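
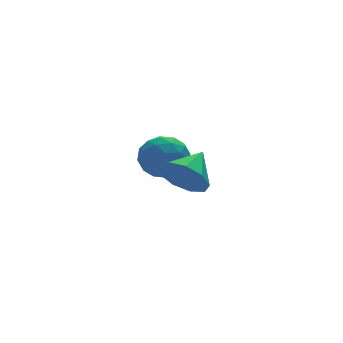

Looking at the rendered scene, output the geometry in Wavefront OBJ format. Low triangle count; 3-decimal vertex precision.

v -3.362 -3.976 -1.017
v -2.744 -4.32 -1.68
v -2.298 -3.284 -0.383
v -2.998 -3.742 -1.885
v -3.423 -3.274 -1.683
v -3.819 -3.135 -1.17
v -4.002 -3.389 -0.585
v -3.886 -3.918 -0.202
v -3.524 -4.475 -0.201
v -3.087 -4.798 -0.581
v -2.779 -4.737 -1.166
v -2.884 0.528 -1.882
v -2.425 0.753 -2.74
v -1.915 -0.753 -1.7
v -1.456 -0.528 -2.558
v -1.341 0.062 -1.761
v -1.94 0.854 -1.873
v -2.4 -0.854 -2.567
v -2.999 -0.062 -2.679
v -2.126 -0.101 -3.164
v -1.472 0.465 -2.665
v -2.868 -0.465 -1.775
v -2.214 0.101 -1.276
v -2.739 0.753 -2.327
v -1.601 -0.753 -2.113
v -1.533 -0.406 -1.644
v -1.263 -0.274 -2.149
v -2.454 0.812 -1.817
v -2.184 0.944 -2.322
v -1.547 0.538 -1.746
v -2.156 -0.944 -2.118
v -1.886 -0.812 -2.623
v -3.077 0.274 -2.291
v -2.807 0.406 -2.796
v -2.793 -0.538 -2.694
v -2.294 0.383 -3.08
v -1.725 -0.37 -2.973
v -2.28 -0.561 -2.979
v -2.632 -0.096 -3.045
v -1.909 0.716 -2.788
v -1.34 -0.037 -2.681
v -1.272 0.31 -2.212
v -1.624 0.775 -2.278
v -1.734 0.214 -3.036
v -3 0.037 -1.759
v -2.431 -0.716 -1.652
v -2.716 -0.775 -2.162
v -3.068 -0.31 -2.228
v -2.615 0.37 -1.467
v -2.046 -0.383 -1.36
v -1.708 0.096 -1.395
v -2.06 0.561 -1.461
v -2.606 -0.214 -1.404
f 2 1 4
f 2 4 3
f 4 1 5
f 4 5 3
f 5 1 6
f 5 6 3
f 6 1 7
f 6 7 3
f 7 1 8
f 7 8 3
f 8 1 9
f 8 9 3
f 9 1 10
f 9 10 3
f 10 1 11
f 10 11 3
f 11 1 2
f 11 2 3
f 12 49 28
f 49 23 52
f 28 52 17
f 49 52 28
f 12 28 24
f 28 17 29
f 24 29 13
f 28 29 24
f 12 24 33
f 24 13 34
f 33 34 19
f 24 34 33
f 12 33 45
f 33 19 48
f 45 48 22
f 33 48 45
f 12 45 49
f 45 22 53
f 49 53 23
f 45 53 49
f 13 29 40
f 29 17 43
f 40 43 21
f 29 43 40
f 17 52 30
f 52 23 51
f 30 51 16
f 52 51 30
f 23 53 50
f 53 22 46
f 50 46 14
f 53 46 50
f 22 48 47
f 48 19 35
f 47 35 18
f 48 35 47
f 19 34 39
f 34 13 36
f 39 36 20
f 34 36 39
f 15 41 27
f 41 21 42
f 27 42 16
f 41 42 27
f 15 27 25
f 27 16 26
f 25 26 14
f 27 26 25
f 15 25 32
f 25 14 31
f 32 31 18
f 25 31 32
f 15 32 37
f 32 18 38
f 37 38 20
f 32 38 37
f 15 37 41
f 37 20 44
f 41 44 21
f 37 44 41
f 16 42 30
f 42 21 43
f 30 43 17
f 42 43 30
f 14 26 50
f 26 16 51
f 50 51 23
f 26 51 50
f 18 31 47
f 31 14 46
f 47 46 22
f 31 46 47
f 20 38 39
f 38 18 35
f 39 35 19
f 38 35 39
f 21 44 40
f 44 20 36
f 40 36 13
f 44 36 40



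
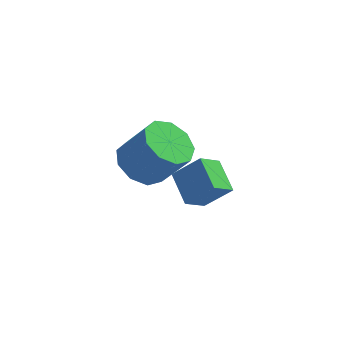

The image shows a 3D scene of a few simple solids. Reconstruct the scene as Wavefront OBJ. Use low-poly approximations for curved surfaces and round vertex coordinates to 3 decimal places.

v -3.944 1.446 0.226
v -3.208 1.137 -0.342
v -2.239 1.004 0.987
v -2.976 1.314 1.554
v -3.191 1.805 -0.288
v -2.222 1.672 1.041
v -3.526 2.305 0.006
v -2.557 2.172 1.335
v -4.057 2.404 0.403
v -3.088 2.271 1.732
v -4.535 2.054 0.717
v -3.567 1.921 2.046
v -4.737 1.42 0.801
v -3.768 1.288 2.13
v -4.568 0.799 0.616
v -3.599 0.666 1.944
v -4.107 0.48 0.248
v -3.138 0.347 1.577
v -3.57 0.614 -0.131
v -2.601 0.481 1.198
v -1.731 2.735 -1.839
v -2.373 3.786 -1.263
v -2.696 2.652 -2.764
v -3.338 3.704 -2.189
v -1.182 3.416 -2.471
v -1.824 4.468 -1.896
v -2.147 3.334 -3.397
v -2.789 4.385 -2.821
f 2 1 5
f 2 5 3
f 3 5 6
f 3 6 4
f 5 1 7
f 5 7 6
f 6 7 8
f 6 8 4
f 7 1 9
f 7 9 8
f 8 9 10
f 8 10 4
f 9 1 11
f 9 11 10
f 10 11 12
f 10 12 4
f 11 1 13
f 11 13 12
f 12 13 14
f 12 14 4
f 13 1 15
f 13 15 14
f 14 15 16
f 14 16 4
f 15 1 17
f 15 17 16
f 16 17 18
f 16 18 4
f 17 1 19
f 17 19 18
f 18 19 20
f 18 20 4
f 19 1 2
f 19 2 20
f 20 2 3
f 20 3 4
f 22 24 21
f 25 22 21
f 21 24 23
f 23 25 21
f 22 28 24
f 26 22 25
f 26 28 22
f 24 28 23
f 27 25 23
f 23 28 27
f 27 26 25
f 28 26 27



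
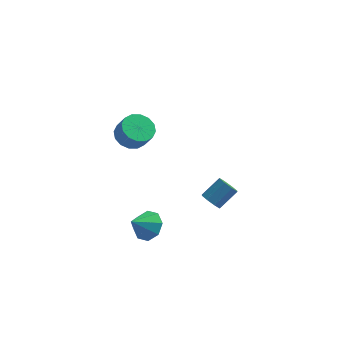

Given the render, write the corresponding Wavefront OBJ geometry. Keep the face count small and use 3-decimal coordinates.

v -4.172 -0.508 3.209
v -3.347 -0.774 2.67
v -2.804 -1.198 3.713
v -3.628 -0.932 4.251
v -3.255 -0.277 2.825
v -2.712 -0.702 3.867
v -3.409 0.158 3.082
v -2.865 -0.267 4.124
v -3.767 0.414 3.373
v -3.224 -0.011 4.416
v -4.234 0.424 3.62
v -3.69 -0.001 4.663
v -4.684 0.184 3.757
v -4.14 -0.241 4.8
v -4.996 -0.242 3.747
v -4.453 -0.666 4.79
v -5.088 -0.738 3.593
v -4.545 -1.163 4.635
v -4.935 -1.173 3.336
v -4.391 -1.598 4.378
v -4.576 -1.429 3.044
v -4.033 -1.854 4.087
v -4.11 -1.439 2.797
v -3.566 -1.864 3.84
v -3.66 -1.199 2.66
v -3.116 -1.624 3.703
v 0.121 1.571 -3.918
v 0.703 1.164 -4.124
v 1.622 1.982 -3.149
v 1.039 2.389 -2.942
v 0.635 1.624 -4.447
v 1.554 2.443 -3.471
v 0.266 2.053 -4.46
v 1.184 2.872 -3.484
v -0.188 2.2 -4.155
v 0.73 3.018 -3.179
v -0.462 1.978 -3.711
v 0.457 2.796 -2.736
v -0.394 1.517 -3.389
v 0.525 2.336 -2.413
v -0.024 1.088 -3.376
v 0.894 1.907 -2.4
v 0.43 0.942 -3.681
v 1.348 1.76 -2.705
v -3.08 -1.455 -3.96
v -2.193 -1.662 -3.417
v -3.9 -2.305 -2.94
v -2.566 -0.99 -3.158
v -3.24 -0.591 -3.368
v -3.82 -0.698 -3.925
v -3.967 -1.249 -4.502
v -3.594 -1.921 -4.761
v -2.919 -2.32 -4.551
v -2.339 -2.213 -3.994
f 2 1 5
f 2 5 3
f 3 5 6
f 3 6 4
f 5 1 7
f 5 7 6
f 6 7 8
f 6 8 4
f 7 1 9
f 7 9 8
f 8 9 10
f 8 10 4
f 9 1 11
f 9 11 10
f 10 11 12
f 10 12 4
f 11 1 13
f 11 13 12
f 12 13 14
f 12 14 4
f 13 1 15
f 13 15 14
f 14 15 16
f 14 16 4
f 15 1 17
f 15 17 16
f 16 17 18
f 16 18 4
f 17 1 19
f 17 19 18
f 18 19 20
f 18 20 4
f 19 1 21
f 19 21 20
f 20 21 22
f 20 22 4
f 21 1 23
f 21 23 22
f 22 23 24
f 22 24 4
f 23 1 25
f 23 25 24
f 24 25 26
f 24 26 4
f 25 1 2
f 25 2 26
f 26 2 3
f 26 3 4
f 28 27 31
f 28 31 29
f 29 31 32
f 29 32 30
f 31 27 33
f 31 33 32
f 32 33 34
f 32 34 30
f 33 27 35
f 33 35 34
f 34 35 36
f 34 36 30
f 35 27 37
f 35 37 36
f 36 37 38
f 36 38 30
f 37 27 39
f 37 39 38
f 38 39 40
f 38 40 30
f 39 27 41
f 39 41 40
f 40 41 42
f 40 42 30
f 41 27 43
f 41 43 42
f 42 43 44
f 42 44 30
f 43 27 28
f 43 28 44
f 44 28 29
f 44 29 30
f 46 45 48
f 46 48 47
f 48 45 49
f 48 49 47
f 49 45 50
f 49 50 47
f 50 45 51
f 50 51 47
f 51 45 52
f 51 52 47
f 52 45 53
f 52 53 47
f 53 45 54
f 53 54 47
f 54 45 46
f 54 46 47



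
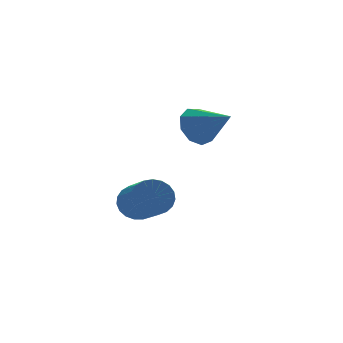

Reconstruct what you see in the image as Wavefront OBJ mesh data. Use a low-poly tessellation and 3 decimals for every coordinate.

v -1.632 0.553 -4.15
v -1.393 0.228 -4.633
v -1.608 -1.059 -3.873
v -1.848 -0.733 -3.39
v -1.179 0.277 -4.489
v -1.395 -1.01 -3.729
v -1.044 0.374 -4.287
v -1.259 -0.913 -3.527
v -1.011 0.502 -4.061
v -1.226 -0.785 -3.301
v -1.085 0.639 -3.85
v -1.3 -0.648 -3.09
v -1.254 0.761 -3.691
v -1.469 -0.526 -2.931
v -1.488 0.847 -3.612
v -1.703 -0.44 -2.852
v -1.747 0.883 -3.625
v -1.963 -0.404 -2.865
v -1.987 0.861 -3.73
v -2.202 -0.426 -2.969
v -2.165 0.786 -3.907
v -2.38 -0.5 -3.146
v -2.251 0.671 -4.126
v -2.466 -0.615 -3.365
v -2.23 0.536 -4.349
v -2.445 -0.751 -3.589
v -2.106 0.404 -4.538
v -2.321 -0.883 -3.778
v -1.9 0.297 -4.66
v -2.115 -0.99 -3.9
v -1.647 0.235 -4.693
v -1.863 -1.052 -3.933
v 1.653 2.987 -2.695
v 2.031 2.771 -3.293
v 2.127 1.853 -1.985
v 2.32 3.071 -3.005
v 2.296 3.332 -2.572
v 1.972 3.432 -2.197
v 1.498 3.324 -2.055
v 1.097 3.058 -2.212
v 0.956 2.759 -2.595
v 1.142 2.567 -3.026
v 1.566 2.572 -3.301
f 2 1 5
f 2 5 3
f 3 5 6
f 3 6 4
f 5 1 7
f 5 7 6
f 6 7 8
f 6 8 4
f 7 1 9
f 7 9 8
f 8 9 10
f 8 10 4
f 9 1 11
f 9 11 10
f 10 11 12
f 10 12 4
f 11 1 13
f 11 13 12
f 12 13 14
f 12 14 4
f 13 1 15
f 13 15 14
f 14 15 16
f 14 16 4
f 15 1 17
f 15 17 16
f 16 17 18
f 16 18 4
f 17 1 19
f 17 19 18
f 18 19 20
f 18 20 4
f 19 1 21
f 19 21 20
f 20 21 22
f 20 22 4
f 21 1 23
f 21 23 22
f 22 23 24
f 22 24 4
f 23 1 25
f 23 25 24
f 24 25 26
f 24 26 4
f 25 1 27
f 25 27 26
f 26 27 28
f 26 28 4
f 27 1 29
f 27 29 28
f 28 29 30
f 28 30 4
f 29 1 31
f 29 31 30
f 30 31 32
f 30 32 4
f 31 1 2
f 31 2 32
f 32 2 3
f 32 3 4
f 34 33 36
f 34 36 35
f 36 33 37
f 36 37 35
f 37 33 38
f 37 38 35
f 38 33 39
f 38 39 35
f 39 33 40
f 39 40 35
f 40 33 41
f 40 41 35
f 41 33 42
f 41 42 35
f 42 33 43
f 42 43 35
f 43 33 34
f 43 34 35



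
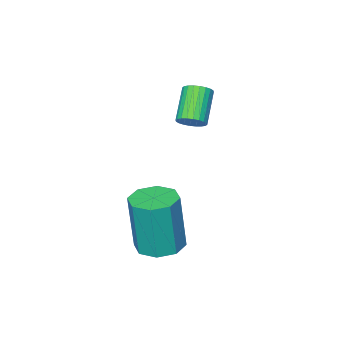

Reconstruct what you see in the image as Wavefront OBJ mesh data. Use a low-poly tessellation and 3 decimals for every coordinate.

v -0.843 -0.985 1.924
v -0.565 -1.41 1.875
v -1.359 -2.04 2.827
v -1.637 -1.615 2.876
v -0.467 -1.316 2.019
v -1.26 -1.945 2.971
v -0.425 -1.171 2.15
v -1.219 -1.801 3.101
v -0.447 -0.998 2.245
v -1.241 -1.628 3.197
v -0.53 -0.823 2.292
v -1.324 -1.453 3.244
v -0.66 -0.673 2.283
v -1.454 -1.302 3.235
v -0.818 -0.57 2.219
v -1.612 -1.2 3.171
v -0.98 -0.531 2.111
v -1.773 -1.16 3.063
v -1.121 -0.56 1.973
v -1.915 -1.19 2.925
v -1.22 -0.655 1.829
v -2.013 -1.284 2.781
v -1.261 -0.799 1.699
v -2.055 -1.429 2.65
v -1.239 -0.972 1.603
v -2.033 -1.602 2.555
v -1.156 -1.147 1.556
v -1.95 -1.777 2.508
v -1.026 -1.298 1.565
v -1.82 -1.927 2.517
v -0.868 -1.4 1.629
v -1.662 -2.03 2.581
v -0.707 -1.44 1.737
v -1.5 -2.069 2.689
v 1.684 0.587 -1.931
v 2.274 1.156 -1.953
v 2.445 1.063 0.208
v 1.856 0.493 0.231
v 1.701 1.406 -1.896
v 1.872 1.312 0.265
v 1.118 1.176 -1.86
v 1.29 1.082 0.301
v 0.867 0.601 -1.865
v 1.038 0.507 0.296
v 1.095 0.017 -1.908
v 1.266 -0.076 0.253
v 1.668 -0.232 -1.965
v 1.839 -0.326 0.196
v 2.25 -0.002 -2.001
v 2.422 -0.096 0.16
v 2.502 0.573 -1.996
v 2.673 0.479 0.165
f 2 1 5
f 2 5 3
f 3 5 6
f 3 6 4
f 5 1 7
f 5 7 6
f 6 7 8
f 6 8 4
f 7 1 9
f 7 9 8
f 8 9 10
f 8 10 4
f 9 1 11
f 9 11 10
f 10 11 12
f 10 12 4
f 11 1 13
f 11 13 12
f 12 13 14
f 12 14 4
f 13 1 15
f 13 15 14
f 14 15 16
f 14 16 4
f 15 1 17
f 15 17 16
f 16 17 18
f 16 18 4
f 17 1 19
f 17 19 18
f 18 19 20
f 18 20 4
f 19 1 21
f 19 21 20
f 20 21 22
f 20 22 4
f 21 1 23
f 21 23 22
f 22 23 24
f 22 24 4
f 23 1 25
f 23 25 24
f 24 25 26
f 24 26 4
f 25 1 27
f 25 27 26
f 26 27 28
f 26 28 4
f 27 1 29
f 27 29 28
f 28 29 30
f 28 30 4
f 29 1 31
f 29 31 30
f 30 31 32
f 30 32 4
f 31 1 33
f 31 33 32
f 32 33 34
f 32 34 4
f 33 1 2
f 33 2 34
f 34 2 3
f 34 3 4
f 36 35 39
f 36 39 37
f 37 39 40
f 37 40 38
f 39 35 41
f 39 41 40
f 40 41 42
f 40 42 38
f 41 35 43
f 41 43 42
f 42 43 44
f 42 44 38
f 43 35 45
f 43 45 44
f 44 45 46
f 44 46 38
f 45 35 47
f 45 47 46
f 46 47 48
f 46 48 38
f 47 35 49
f 47 49 48
f 48 49 50
f 48 50 38
f 49 35 51
f 49 51 50
f 50 51 52
f 50 52 38
f 51 35 36
f 51 36 52
f 52 36 37
f 52 37 38



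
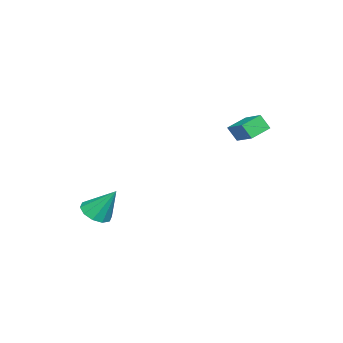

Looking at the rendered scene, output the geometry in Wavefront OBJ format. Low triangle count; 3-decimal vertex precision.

v -1.875 2.343 3.052
v -1.843 1.864 3.837
v -1.057 3.348 3.632
v -1.025 2.87 4.417
v -0.895 1.77 2.663
v -0.863 1.292 3.448
v -0.077 2.776 3.243
v -0.045 2.297 4.028
v 3.053 -3.776 -1.291
v 3.857 -4.034 -1.131
v 3.087 -2.724 0.231
v 3.882 -3.597 -1.433
v 3.589 -3.229 -1.681
v 3.092 -3.07 -1.78
v 2.58 -3.18 -1.692
v 2.248 -3.518 -1.451
v 2.224 -3.955 -1.148
v 2.516 -4.323 -0.9
v 3.013 -4.482 -0.802
v 3.526 -4.372 -0.89
f 2 4 1
f 5 2 1
f 1 4 3
f 3 5 1
f 2 8 4
f 6 2 5
f 6 8 2
f 4 8 3
f 7 5 3
f 3 8 7
f 7 6 5
f 8 6 7
f 10 9 12
f 10 12 11
f 12 9 13
f 12 13 11
f 13 9 14
f 13 14 11
f 14 9 15
f 14 15 11
f 15 9 16
f 15 16 11
f 16 9 17
f 16 17 11
f 17 9 18
f 17 18 11
f 18 9 19
f 18 19 11
f 19 9 20
f 19 20 11
f 20 9 10
f 20 10 11



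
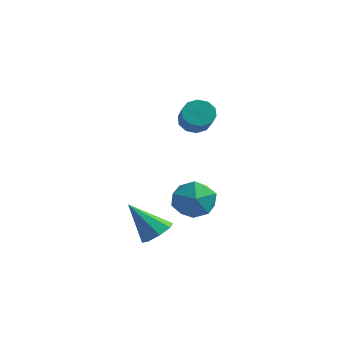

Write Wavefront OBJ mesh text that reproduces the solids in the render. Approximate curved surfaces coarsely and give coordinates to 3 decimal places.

v 3.131 -2.043 -3.937
v 3.542 -1.449 -3.435
v 1.909 -2.597 -2.283
v 3.003 -1.193 -3.747
v 2.539 -1.435 -4.171
v 2.421 -2.033 -4.458
v 2.719 -2.636 -4.44
v 3.259 -2.892 -4.128
v 3.723 -2.65 -3.704
v 3.84 -2.053 -3.417
v 1.447 1.831 -2.633
v 2.399 2.643 -2.659
v 2.521 0.537 -3.761
v 3.473 1.349 -3.787
v 3.172 0.773 -2.718
v 2.508 1.572 -2.021
v 2.412 1.608 -4.399
v 1.748 2.407 -3.702
v 2.995 2.505 -3.751
v 3.464 1.989 -2.712
v 1.456 1.191 -3.708
v 1.925 0.675 -2.669
v 0.617 4.159 0.787
v 1.245 4.235 0.235
v 2.131 3.356 1.12
v 1.503 3.281 1.673
v 1.286 4.622 0.578
v 2.172 3.743 1.464
v 1.072 4.833 1.001
v 1.957 3.954 1.887
v 0.683 4.786 1.343
v 1.569 3.907 2.228
v 0.27 4.5 1.472
v 1.155 3.621 2.358
v -0.011 4.084 1.34
v 0.875 3.205 2.225
v -0.052 3.697 0.996
v 0.834 2.818 1.882
v 0.163 3.486 0.573
v 1.048 2.607 1.459
v 0.551 3.533 0.232
v 1.437 2.654 1.117
v 0.965 3.819 0.102
v 1.85 2.94 0.988
f 2 1 4
f 2 4 3
f 4 1 5
f 4 5 3
f 5 1 6
f 5 6 3
f 6 1 7
f 6 7 3
f 7 1 8
f 7 8 3
f 8 1 9
f 8 9 3
f 9 1 10
f 9 10 3
f 10 1 2
f 10 2 3
f 11 22 16
f 11 16 12
f 11 12 18
f 11 18 21
f 11 21 22
f 12 16 20
f 16 22 15
f 22 21 13
f 21 18 17
f 18 12 19
f 14 20 15
f 14 15 13
f 14 13 17
f 14 17 19
f 14 19 20
f 15 20 16
f 13 15 22
f 17 13 21
f 19 17 18
f 20 19 12
f 24 23 27
f 24 27 25
f 25 27 28
f 25 28 26
f 27 23 29
f 27 29 28
f 28 29 30
f 28 30 26
f 29 23 31
f 29 31 30
f 30 31 32
f 30 32 26
f 31 23 33
f 31 33 32
f 32 33 34
f 32 34 26
f 33 23 35
f 33 35 34
f 34 35 36
f 34 36 26
f 35 23 37
f 35 37 36
f 36 37 38
f 36 38 26
f 37 23 39
f 37 39 38
f 38 39 40
f 38 40 26
f 39 23 41
f 39 41 40
f 40 41 42
f 40 42 26
f 41 23 43
f 41 43 42
f 42 43 44
f 42 44 26
f 43 23 24
f 43 24 44
f 44 24 25
f 44 25 26



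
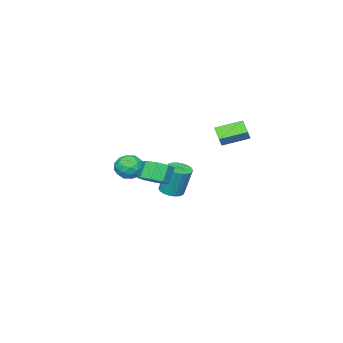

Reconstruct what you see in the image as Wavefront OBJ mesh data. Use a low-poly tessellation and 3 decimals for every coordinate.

v 3.549 2.872 0.052
v 4.146 3.276 0.482
v 3.569 3.132 1.419
v 2.971 2.728 0.988
v 3.69 3.673 0.262
v 3.113 3.529 1.199
v 3.151 3.6 -0.081
v 2.574 3.456 0.856
v 2.845 3.101 -0.347
v 2.268 2.957 0.59
v 2.951 2.468 -0.379
v 2.374 2.324 0.558
v 3.407 2.071 -0.159
v 2.83 1.927 0.778
v 3.946 2.144 0.184
v 3.369 2 1.121
v 4.252 2.643 0.45
v 3.675 2.499 1.387
v -4.638 2.117 1.365
v -4.162 2.33 2.01
v -4.206 2.829 0.811
v -3.73 3.042 1.457
v -3.51 1.058 0.883
v -3.034 1.271 1.529
v -3.078 1.77 0.33
v -2.602 1.983 0.975
v 1.281 -0.262 -1.219
v 2.118 -0.458 -1.07
v 0.902 -1.022 -0.09
v 1.739 -1.218 0.059
v 1.455 -0.401 0.176
v 1.689 0.068 -0.522
v 1.331 -1.548 -0.638
v 1.565 -1.079 -1.336
v 2.149 -1.253 -0.711
v 2.225 -0.544 -0.208
v 0.795 -0.936 -0.952
v 0.871 -0.227 -0.449
v 1.733 -0.294 -1.243
v 1.287 -1.186 0.083
v 1.12 -0.706 0.152
v 1.612 -0.822 0.24
v 1.481 0.016 -0.921
v 1.973 -0.099 -0.834
v 1.583 -0.066 -0.102
v 1.047 -1.381 -0.326
v 1.539 -1.496 -0.239
v 1.408 -0.658 -1.4
v 1.9 -0.774 -1.312
v 1.437 -1.414 -1.058
v 2.243 -0.876 -0.945
v 2.02 -1.322 -0.281
v 1.781 -1.517 -0.691
v 1.918 -1.241 -1.101
v 2.288 -0.459 -0.649
v 2.065 -0.906 0.014
v 1.898 -0.426 0.083
v 2.036 -0.15 -0.327
v 2.306 -0.926 -0.438
v 0.955 -0.574 -1.174
v 0.732 -1.021 -0.511
v 0.984 -1.33 -0.833
v 1.122 -1.054 -1.243
v 1 -0.158 -0.879
v 0.777 -0.604 -0.215
v 1.102 -0.239 -0.059
v 1.239 0.037 -0.469
v 0.714 -0.554 -0.722
v -1.17 -0.153 -3.006
v -0.678 -0.65 -2.833
v -0.779 -0.124 -1.041
v -1.27 0.373 -1.214
v -0.499 -0.392 -2.898
v -0.6 0.133 -1.106
v -0.453 -0.087 -2.985
v -0.554 0.438 -1.193
v -0.549 0.205 -3.076
v -0.649 0.73 -1.284
v -0.767 0.426 -3.153
v -0.868 0.951 -1.361
v -1.066 0.533 -3.201
v -1.166 1.058 -1.409
v -1.385 0.503 -3.21
v -1.485 1.029 -1.418
v -1.661 0.344 -3.179
v -1.762 0.87 -1.387
v -1.84 0.087 -3.114
v -1.941 0.612 -1.322
v -1.886 -0.218 -3.027
v -1.987 0.307 -1.235
v -1.791 -0.51 -2.936
v -1.891 0.015 -1.144
v -1.572 -0.731 -2.859
v -1.673 -0.206 -1.067
v -1.274 -0.838 -2.811
v -1.374 -0.313 -1.019
v -0.955 -0.809 -2.802
v -1.055 -0.283 -1.01
f 2 1 5
f 2 5 3
f 3 5 6
f 3 6 4
f 5 1 7
f 5 7 6
f 6 7 8
f 6 8 4
f 7 1 9
f 7 9 8
f 8 9 10
f 8 10 4
f 9 1 11
f 9 11 10
f 10 11 12
f 10 12 4
f 11 1 13
f 11 13 12
f 12 13 14
f 12 14 4
f 13 1 15
f 13 15 14
f 14 15 16
f 14 16 4
f 15 1 17
f 15 17 16
f 16 17 18
f 16 18 4
f 17 1 2
f 17 2 18
f 18 2 3
f 18 3 4
f 20 22 19
f 23 20 19
f 19 22 21
f 21 23 19
f 20 26 22
f 24 20 23
f 24 26 20
f 22 26 21
f 25 23 21
f 21 26 25
f 25 24 23
f 26 24 25
f 27 64 43
f 64 38 67
f 43 67 32
f 64 67 43
f 27 43 39
f 43 32 44
f 39 44 28
f 43 44 39
f 27 39 48
f 39 28 49
f 48 49 34
f 39 49 48
f 27 48 60
f 48 34 63
f 60 63 37
f 48 63 60
f 27 60 64
f 60 37 68
f 64 68 38
f 60 68 64
f 28 44 55
f 44 32 58
f 55 58 36
f 44 58 55
f 32 67 45
f 67 38 66
f 45 66 31
f 67 66 45
f 38 68 65
f 68 37 61
f 65 61 29
f 68 61 65
f 37 63 62
f 63 34 50
f 62 50 33
f 63 50 62
f 34 49 54
f 49 28 51
f 54 51 35
f 49 51 54
f 30 56 42
f 56 36 57
f 42 57 31
f 56 57 42
f 30 42 40
f 42 31 41
f 40 41 29
f 42 41 40
f 30 40 47
f 40 29 46
f 47 46 33
f 40 46 47
f 30 47 52
f 47 33 53
f 52 53 35
f 47 53 52
f 30 52 56
f 52 35 59
f 56 59 36
f 52 59 56
f 31 57 45
f 57 36 58
f 45 58 32
f 57 58 45
f 29 41 65
f 41 31 66
f 65 66 38
f 41 66 65
f 33 46 62
f 46 29 61
f 62 61 37
f 46 61 62
f 35 53 54
f 53 33 50
f 54 50 34
f 53 50 54
f 36 59 55
f 59 35 51
f 55 51 28
f 59 51 55
f 70 69 73
f 70 73 71
f 71 73 74
f 71 74 72
f 73 69 75
f 73 75 74
f 74 75 76
f 74 76 72
f 75 69 77
f 75 77 76
f 76 77 78
f 76 78 72
f 77 69 79
f 77 79 78
f 78 79 80
f 78 80 72
f 79 69 81
f 79 81 80
f 80 81 82
f 80 82 72
f 81 69 83
f 81 83 82
f 82 83 84
f 82 84 72
f 83 69 85
f 83 85 84
f 84 85 86
f 84 86 72
f 85 69 87
f 85 87 86
f 86 87 88
f 86 88 72
f 87 69 89
f 87 89 88
f 88 89 90
f 88 90 72
f 89 69 91
f 89 91 90
f 90 91 92
f 90 92 72
f 91 69 93
f 91 93 92
f 92 93 94
f 92 94 72
f 93 69 95
f 93 95 94
f 94 95 96
f 94 96 72
f 95 69 97
f 95 97 96
f 96 97 98
f 96 98 72
f 97 69 70
f 97 70 98
f 98 70 71
f 98 71 72



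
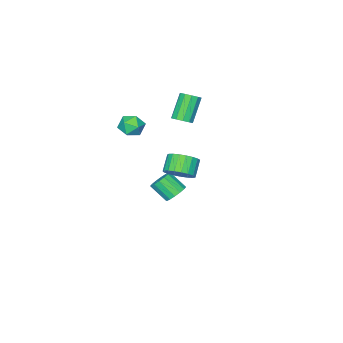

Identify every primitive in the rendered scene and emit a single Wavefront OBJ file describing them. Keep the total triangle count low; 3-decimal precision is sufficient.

v -2.536 -2.277 3.086
v -2.021 -2.599 3.369
v -3.089 -2.964 4.897
v -3.604 -2.643 4.614
v -1.999 -2.2 3.479
v -3.067 -2.566 5.008
v -2.183 -1.831 3.439
v -3.25 -2.197 4.968
v -2.501 -1.632 3.265
v -3.569 -1.998 4.793
v -2.833 -1.68 3.021
v -3.901 -2.046 4.55
v -3.051 -1.956 2.803
v -4.119 -2.321 4.331
v -3.073 -2.354 2.692
v -4.141 -2.72 4.221
v -2.89 -2.723 2.732
v -3.957 -3.089 4.261
v -2.571 -2.922 2.907
v -3.639 -3.288 4.435
v -2.239 -2.874 3.15
v -3.307 -3.24 4.679
v 0.048 -3.196 3.152
v 0.595 -2.516 3.178
v 0.725 -3.784 4.242
v 1.272 -3.104 4.268
v 0.436 -3 4.495
v 0.017 -2.637 3.821
v 1.303 -3.663 3.599
v 0.884 -3.3 2.925
v 1.37 -2.805 3.454
v 0.835 -2.395 4.008
v 0.485 -3.905 3.412
v -0.05 -3.495 3.966
v 1.05 1.198 1.925
v 1.774 1.079 2.529
v 1.013 0.664 3.359
v 0.29 0.782 2.755
v 1.66 1.449 2.609
v 0.899 1.033 3.439
v 1.44 1.775 2.571
v 0.679 1.36 3.401
v 1.153 2.001 2.421
v 0.392 1.586 3.251
v 0.848 2.089 2.186
v 0.087 1.673 3.016
v 0.578 2.022 1.905
v -0.182 1.606 2.735
v 0.39 1.813 1.628
v -0.371 1.397 2.458
v 0.316 1.497 1.402
v -0.445 1.082 2.232
v 0.369 1.13 1.267
v -0.392 0.714 2.097
v 0.54 0.774 1.245
v -0.221 0.359 2.075
v 0.799 0.492 1.341
v 0.038 0.076 2.171
v 1.101 0.332 1.538
v 0.341 -0.084 2.368
v 1.395 0.321 1.802
v 0.634 -0.094 2.632
v 1.629 0.462 2.087
v 0.869 0.047 2.917
v 1.763 0.73 2.344
v 1.003 0.315 3.174
v -2.978 -3.232 -4.156
v -2.226 -2.959 -4.125
v -1.891 -3.995 -3.152
v -2.642 -4.268 -3.184
v -2.429 -2.749 -3.831
v -2.093 -3.785 -2.859
v -2.778 -2.668 -3.625
v -2.443 -3.704 -2.652
v -3.181 -2.739 -3.561
v -2.846 -3.774 -2.588
v -3.53 -2.941 -3.656
v -3.194 -3.977 -2.683
v -3.73 -3.221 -3.885
v -3.395 -4.257 -2.913
v -3.729 -3.505 -4.188
v -3.394 -4.541 -3.215
v -3.527 -3.715 -4.481
v -3.191 -4.751 -3.509
v -3.177 -3.796 -4.688
v -2.842 -4.832 -3.715
v -2.774 -3.726 -4.752
v -2.439 -4.761 -3.779
v -2.426 -3.523 -4.657
v -2.09 -4.559 -3.684
v -2.225 -3.243 -4.427
v -1.89 -4.279 -3.455
f 2 1 5
f 2 5 3
f 3 5 6
f 3 6 4
f 5 1 7
f 5 7 6
f 6 7 8
f 6 8 4
f 7 1 9
f 7 9 8
f 8 9 10
f 8 10 4
f 9 1 11
f 9 11 10
f 10 11 12
f 10 12 4
f 11 1 13
f 11 13 12
f 12 13 14
f 12 14 4
f 13 1 15
f 13 15 14
f 14 15 16
f 14 16 4
f 15 1 17
f 15 17 16
f 16 17 18
f 16 18 4
f 17 1 19
f 17 19 18
f 18 19 20
f 18 20 4
f 19 1 21
f 19 21 20
f 20 21 22
f 20 22 4
f 21 1 2
f 21 2 22
f 22 2 3
f 22 3 4
f 23 34 28
f 23 28 24
f 23 24 30
f 23 30 33
f 23 33 34
f 24 28 32
f 28 34 27
f 34 33 25
f 33 30 29
f 30 24 31
f 26 32 27
f 26 27 25
f 26 25 29
f 26 29 31
f 26 31 32
f 27 32 28
f 25 27 34
f 29 25 33
f 31 29 30
f 32 31 24
f 36 35 39
f 36 39 37
f 37 39 40
f 37 40 38
f 39 35 41
f 39 41 40
f 40 41 42
f 40 42 38
f 41 35 43
f 41 43 42
f 42 43 44
f 42 44 38
f 43 35 45
f 43 45 44
f 44 45 46
f 44 46 38
f 45 35 47
f 45 47 46
f 46 47 48
f 46 48 38
f 47 35 49
f 47 49 48
f 48 49 50
f 48 50 38
f 49 35 51
f 49 51 50
f 50 51 52
f 50 52 38
f 51 35 53
f 51 53 52
f 52 53 54
f 52 54 38
f 53 35 55
f 53 55 54
f 54 55 56
f 54 56 38
f 55 35 57
f 55 57 56
f 56 57 58
f 56 58 38
f 57 35 59
f 57 59 58
f 58 59 60
f 58 60 38
f 59 35 61
f 59 61 60
f 60 61 62
f 60 62 38
f 61 35 63
f 61 63 62
f 62 63 64
f 62 64 38
f 63 35 65
f 63 65 64
f 64 65 66
f 64 66 38
f 65 35 36
f 65 36 66
f 66 36 37
f 66 37 38
f 68 67 71
f 68 71 69
f 69 71 72
f 69 72 70
f 71 67 73
f 71 73 72
f 72 73 74
f 72 74 70
f 73 67 75
f 73 75 74
f 74 75 76
f 74 76 70
f 75 67 77
f 75 77 76
f 76 77 78
f 76 78 70
f 77 67 79
f 77 79 78
f 78 79 80
f 78 80 70
f 79 67 81
f 79 81 80
f 80 81 82
f 80 82 70
f 81 67 83
f 81 83 82
f 82 83 84
f 82 84 70
f 83 67 85
f 83 85 84
f 84 85 86
f 84 86 70
f 85 67 87
f 85 87 86
f 86 87 88
f 86 88 70
f 87 67 89
f 87 89 88
f 88 89 90
f 88 90 70
f 89 67 91
f 89 91 90
f 90 91 92
f 90 92 70
f 91 67 68
f 91 68 92
f 92 68 69
f 92 69 70



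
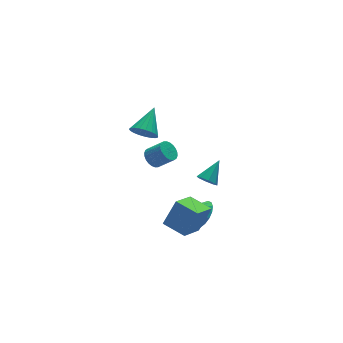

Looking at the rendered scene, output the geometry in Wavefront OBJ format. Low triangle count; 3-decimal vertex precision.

v 1.756 -1.026 -1.865
v 2.119 -0.985 -2.316
v 2.724 -0.474 -1.035
v 1.869 -0.622 -2.266
v 1.553 -0.495 -1.981
v 1.355 -0.679 -1.629
v 1.393 -1.066 -1.415
v 1.643 -1.43 -1.465
v 1.959 -1.557 -1.749
v 2.156 -1.373 -2.102
v 1.177 -1.648 -3.87
v 1.649 -1.905 -3.148
v 0.403 -1.332 -3.25
v 1.764 -1.525 -3.199
v 1.763 -1.169 -3.383
v 1.645 -0.908 -3.663
v 1.435 -0.794 -3.984
v 1.173 -0.848 -4.283
v 0.912 -1.062 -4.499
v 0.704 -1.391 -4.591
v 0.589 -1.772 -4.54
v 0.591 -2.127 -4.356
v 0.708 -2.388 -4.076
v 0.919 -2.503 -3.755
v 1.18 -2.448 -3.457
v 1.441 -2.235 -3.24
v -0.899 0.704 1.601
v -0.307 0.323 1.315
v 0.139 1.656 2.479
v -0.343 0.556 1.104
v -0.475 0.814 0.98
v -0.68 1.054 0.963
v -0.924 1.233 1.056
v -1.162 1.32 1.243
v -1.356 1.301 1.493
v -1.47 1.179 1.761
v -1.486 0.974 2.001
v -1.4 0.723 2.172
v -1.227 0.468 2.245
v -0.998 0.254 2.206
v -0.752 0.118 2.062
v -0.531 0.083 1.839
v -0.373 0.155 1.575
v 0.096 -3.434 -3.129
v -1.073 -4.225 -2.375
v -0.513 -2.301 -2.884
v -1.682 -3.091 -2.13
v 0.862 -3.309 -1.81
v -0.307 -4.099 -1.056
v 0.253 -2.175 -1.565
v -0.916 -2.966 -0.811
v 0.946 3.598 -3.402
v 1.404 4.039 -3.479
v 2.071 3.483 -2.695
v 1.614 3.042 -2.618
v 1.27 4.139 -3.294
v 1.938 3.584 -2.51
v 1.087 4.157 -3.125
v 1.754 3.602 -2.341
v 0.882 4.09 -2.998
v 1.55 3.535 -2.215
v 0.687 3.948 -2.933
v 1.355 3.393 -2.149
v 0.532 3.753 -2.939
v 1.2 3.197 -2.155
v 0.44 3.534 -3.016
v 1.108 2.978 -2.232
v 0.424 3.325 -3.151
v 1.092 2.769 -2.367
v 0.489 3.157 -3.325
v 1.156 2.601 -2.541
v 0.622 3.056 -3.51
v 1.29 2.501 -2.726
v 0.806 3.038 -3.679
v 1.473 2.483 -2.895
v 1.01 3.105 -3.805
v 1.678 2.55 -3.022
v 1.205 3.247 -3.871
v 1.873 2.692 -3.087
v 1.36 3.443 -3.865
v 2.028 2.887 -3.081
v 1.452 3.662 -3.788
v 2.12 3.106 -3.004
v 1.468 3.871 -3.653
v 2.136 3.315 -2.869
f 2 1 4
f 2 4 3
f 4 1 5
f 4 5 3
f 5 1 6
f 5 6 3
f 6 1 7
f 6 7 3
f 7 1 8
f 7 8 3
f 8 1 9
f 8 9 3
f 9 1 10
f 9 10 3
f 10 1 2
f 10 2 3
f 12 11 14
f 12 14 13
f 14 11 15
f 14 15 13
f 15 11 16
f 15 16 13
f 16 11 17
f 16 17 13
f 17 11 18
f 17 18 13
f 18 11 19
f 18 19 13
f 19 11 20
f 19 20 13
f 20 11 21
f 20 21 13
f 21 11 22
f 21 22 13
f 22 11 23
f 22 23 13
f 23 11 24
f 23 24 13
f 24 11 25
f 24 25 13
f 25 11 26
f 25 26 13
f 26 11 12
f 26 12 13
f 28 27 30
f 28 30 29
f 30 27 31
f 30 31 29
f 31 27 32
f 31 32 29
f 32 27 33
f 32 33 29
f 33 27 34
f 33 34 29
f 34 27 35
f 34 35 29
f 35 27 36
f 35 36 29
f 36 27 37
f 36 37 29
f 37 27 38
f 37 38 29
f 38 27 39
f 38 39 29
f 39 27 40
f 39 40 29
f 40 27 41
f 40 41 29
f 41 27 42
f 41 42 29
f 42 27 43
f 42 43 29
f 43 27 28
f 43 28 29
f 45 47 44
f 48 45 44
f 44 47 46
f 46 48 44
f 45 51 47
f 49 45 48
f 49 51 45
f 47 51 46
f 50 48 46
f 46 51 50
f 50 49 48
f 51 49 50
f 53 52 56
f 53 56 54
f 54 56 57
f 54 57 55
f 56 52 58
f 56 58 57
f 57 58 59
f 57 59 55
f 58 52 60
f 58 60 59
f 59 60 61
f 59 61 55
f 60 52 62
f 60 62 61
f 61 62 63
f 61 63 55
f 62 52 64
f 62 64 63
f 63 64 65
f 63 65 55
f 64 52 66
f 64 66 65
f 65 66 67
f 65 67 55
f 66 52 68
f 66 68 67
f 67 68 69
f 67 69 55
f 68 52 70
f 68 70 69
f 69 70 71
f 69 71 55
f 70 52 72
f 70 72 71
f 71 72 73
f 71 73 55
f 72 52 74
f 72 74 73
f 73 74 75
f 73 75 55
f 74 52 76
f 74 76 75
f 75 76 77
f 75 77 55
f 76 52 78
f 76 78 77
f 77 78 79
f 77 79 55
f 78 52 80
f 78 80 79
f 79 80 81
f 79 81 55
f 80 52 82
f 80 82 81
f 81 82 83
f 81 83 55
f 82 52 84
f 82 84 83
f 83 84 85
f 83 85 55
f 84 52 53
f 84 53 85
f 85 53 54
f 85 54 55



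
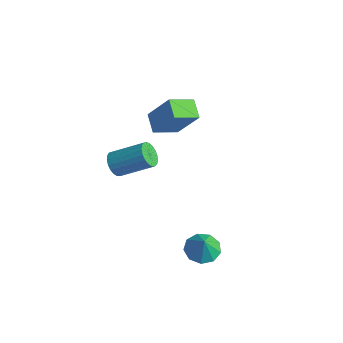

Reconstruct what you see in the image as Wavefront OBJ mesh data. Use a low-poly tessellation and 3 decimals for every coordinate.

v -3.294 -2.94 -0.763
v -2.776 -3.417 -0.858
v -1.568 -2.296 0.108
v -2.086 -1.82 0.203
v -2.746 -3.244 -1.096
v -1.538 -2.124 -0.13
v -2.81 -3.02 -1.276
v -1.602 -1.9 -0.31
v -2.958 -2.781 -1.368
v -1.75 -1.661 -0.402
v -3.164 -2.57 -1.355
v -1.956 -1.45 -0.389
v -3.392 -2.423 -1.24
v -2.184 -1.303 -0.273
v -3.604 -2.365 -1.042
v -2.396 -1.245 -0.076
v -3.762 -2.407 -0.796
v -2.554 -1.287 0.17
v -3.839 -2.541 -0.545
v -2.631 -1.421 0.422
v -3.822 -2.744 -0.331
v -2.614 -1.624 0.636
v -3.714 -2.981 -0.192
v -2.505 -1.86 0.775
v -3.533 -3.21 -0.152
v -2.325 -2.09 0.815
v -3.31 -3.394 -0.217
v -2.102 -2.273 0.749
v -3.085 -3.498 -0.377
v -1.877 -2.378 0.589
v -2.897 -3.506 -0.604
v -1.688 -2.386 0.363
v 2.725 -2.526 -2.862
v 3.519 -2.513 -3.19
v 3.135 -2.754 -1.878
v 3.37 -1.976 -3.004
v 2.919 -1.696 -2.75
v 2.377 -1.804 -2.549
v 1.998 -2.25 -2.495
v 1.958 -2.825 -2.612
v 2.278 -3.26 -2.846
v 2.806 -3.352 -3.087
v 3.297 -3.057 -3.224
v -1.532 -2.048 2.309
v -2.405 -1.676 2.826
v -1.283 -0.807 1.838
v -2.156 -0.436 2.355
v -0.424 -1.664 3.905
v -1.297 -1.293 4.422
v -0.175 -0.424 3.434
v -1.048 -0.052 3.951
f 2 1 5
f 2 5 3
f 3 5 6
f 3 6 4
f 5 1 7
f 5 7 6
f 6 7 8
f 6 8 4
f 7 1 9
f 7 9 8
f 8 9 10
f 8 10 4
f 9 1 11
f 9 11 10
f 10 11 12
f 10 12 4
f 11 1 13
f 11 13 12
f 12 13 14
f 12 14 4
f 13 1 15
f 13 15 14
f 14 15 16
f 14 16 4
f 15 1 17
f 15 17 16
f 16 17 18
f 16 18 4
f 17 1 19
f 17 19 18
f 18 19 20
f 18 20 4
f 19 1 21
f 19 21 20
f 20 21 22
f 20 22 4
f 21 1 23
f 21 23 22
f 22 23 24
f 22 24 4
f 23 1 25
f 23 25 24
f 24 25 26
f 24 26 4
f 25 1 27
f 25 27 26
f 26 27 28
f 26 28 4
f 27 1 29
f 27 29 28
f 28 29 30
f 28 30 4
f 29 1 31
f 29 31 30
f 30 31 32
f 30 32 4
f 31 1 2
f 31 2 32
f 32 2 3
f 32 3 4
f 34 33 36
f 34 36 35
f 36 33 37
f 36 37 35
f 37 33 38
f 37 38 35
f 38 33 39
f 38 39 35
f 39 33 40
f 39 40 35
f 40 33 41
f 40 41 35
f 41 33 42
f 41 42 35
f 42 33 43
f 42 43 35
f 43 33 34
f 43 34 35
f 45 47 44
f 48 45 44
f 44 47 46
f 46 48 44
f 45 51 47
f 49 45 48
f 49 51 45
f 47 51 46
f 50 48 46
f 46 51 50
f 50 49 48
f 51 49 50



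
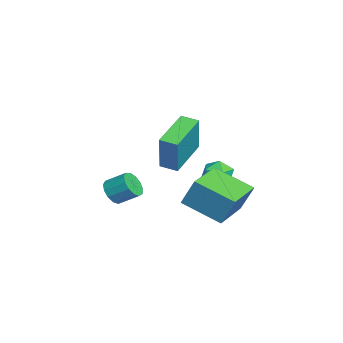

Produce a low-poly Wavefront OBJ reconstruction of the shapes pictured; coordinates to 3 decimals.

v -1.509 1.653 -2.407
v -0.706 1.554 -2.369
v -1.674 0.626 -1.611
v -0.871 0.527 -1.573
v -1.216 1.171 -1.225
v -1.114 1.806 -1.717
v -1.266 0.374 -2.263
v -1.164 1.009 -2.755
v -0.556 0.763 -2.28
v -0.525 1.256 -1.638
v -1.855 0.924 -2.342
v -1.824 1.417 -1.7
v 1.245 -3.606 -1.823
v 1.649 -3.392 -2.34
v 1.939 -2.52 -1.754
v 1.535 -2.734 -1.237
v 1.299 -3.234 -2.402
v 1.589 -2.362 -1.816
v 0.932 -3.195 -2.28
v 1.222 -2.323 -1.694
v 0.665 -3.285 -2.013
v 0.954 -2.413 -1.427
v 0.581 -3.478 -1.686
v 0.871 -2.606 -1.099
v 0.709 -3.711 -1.402
v 0.998 -2.839 -0.816
v 1.007 -3.911 -1.252
v 1.296 -3.039 -0.666
v 1.38 -4.014 -1.284
v 1.67 -3.142 -0.697
v 1.711 -3.987 -1.486
v 2 -3.115 -0.9
v 1.894 -3.84 -1.796
v 2.183 -2.968 -1.209
v 1.871 -3.618 -2.114
v 2.16 -2.746 -1.528
v -3.858 -0.32 -1.144
v -3.089 -0.387 0.809
v -3.437 0.452 -1.284
v -2.668 0.385 0.669
v -2.112 -1.405 -1.869
v -1.343 -1.472 0.084
v -1.691 -0.633 -2.009
v -0.922 -0.7 -0.056
v 0.395 0.228 -2.129
v 0.658 0.779 -0.77
v 1.311 1.848 -2.964
v 1.574 2.399 -1.605
v 2.226 -0.779 -2.075
v 2.489 -0.228 -0.716
v 3.142 0.841 -2.91
v 3.405 1.392 -1.551
f 1 12 6
f 1 6 2
f 1 2 8
f 1 8 11
f 1 11 12
f 2 6 10
f 6 12 5
f 12 11 3
f 11 8 7
f 8 2 9
f 4 10 5
f 4 5 3
f 4 3 7
f 4 7 9
f 4 9 10
f 5 10 6
f 3 5 12
f 7 3 11
f 9 7 8
f 10 9 2
f 14 13 17
f 14 17 15
f 15 17 18
f 15 18 16
f 17 13 19
f 17 19 18
f 18 19 20
f 18 20 16
f 19 13 21
f 19 21 20
f 20 21 22
f 20 22 16
f 21 13 23
f 21 23 22
f 22 23 24
f 22 24 16
f 23 13 25
f 23 25 24
f 24 25 26
f 24 26 16
f 25 13 27
f 25 27 26
f 26 27 28
f 26 28 16
f 27 13 29
f 27 29 28
f 28 29 30
f 28 30 16
f 29 13 31
f 29 31 30
f 30 31 32
f 30 32 16
f 31 13 33
f 31 33 32
f 32 33 34
f 32 34 16
f 33 13 35
f 33 35 34
f 34 35 36
f 34 36 16
f 35 13 14
f 35 14 36
f 36 14 15
f 36 15 16
f 38 40 37
f 41 38 37
f 37 40 39
f 39 41 37
f 38 44 40
f 42 38 41
f 42 44 38
f 40 44 39
f 43 41 39
f 39 44 43
f 43 42 41
f 44 42 43
f 46 48 45
f 49 46 45
f 45 48 47
f 47 49 45
f 46 52 48
f 50 46 49
f 50 52 46
f 48 52 47
f 51 49 47
f 47 52 51
f 51 50 49
f 52 50 51



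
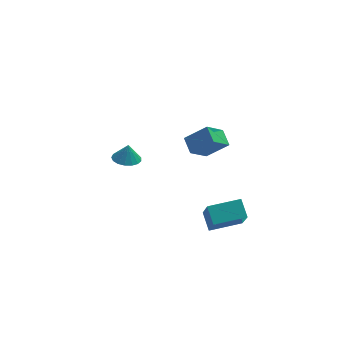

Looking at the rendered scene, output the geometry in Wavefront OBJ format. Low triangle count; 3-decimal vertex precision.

v -3.589 -0.566 2.485
v -2.915 -0.128 2.327
v -3.451 -0.414 3.495
v -3.203 0.139 2.326
v -3.579 0.244 2.361
v -3.958 0.163 2.426
v -4.252 -0.084 2.503
v -4.395 -0.443 2.577
v -4.352 -0.829 2.63
v -4.135 -1.156 2.65
v -3.793 -1.347 2.632
v -3.404 -1.36 2.58
v -3.058 -1.19 2.507
v -2.833 -0.878 2.429
v -2.781 -0.495 2.364
v 0.492 2.919 -0.927
v 0.296 3.947 -0.473
v 1.545 3.606 -2.026
v 1.349 4.633 -1.573
v 1.771 2.687 0.153
v 1.575 3.714 0.606
v 2.824 3.373 -0.947
v 2.628 4.401 -0.493
v 0.495 -4.58 -0.111
v 0.325 -3.6 0.561
v 0.474 -3.372 -1.878
v 0.304 -2.393 -1.206
v 2.376 -4.347 0.026
v 2.206 -3.368 0.698
v 2.355 -3.14 -1.741
v 2.185 -2.16 -1.069
f 2 1 4
f 2 4 3
f 4 1 5
f 4 5 3
f 5 1 6
f 5 6 3
f 6 1 7
f 6 7 3
f 7 1 8
f 7 8 3
f 8 1 9
f 8 9 3
f 9 1 10
f 9 10 3
f 10 1 11
f 10 11 3
f 11 1 12
f 11 12 3
f 12 1 13
f 12 13 3
f 13 1 14
f 13 14 3
f 14 1 15
f 14 15 3
f 15 1 2
f 15 2 3
f 17 19 16
f 20 17 16
f 16 19 18
f 18 20 16
f 17 23 19
f 21 17 20
f 21 23 17
f 19 23 18
f 22 20 18
f 18 23 22
f 22 21 20
f 23 21 22
f 25 27 24
f 28 25 24
f 24 27 26
f 26 28 24
f 25 31 27
f 29 25 28
f 29 31 25
f 27 31 26
f 30 28 26
f 26 31 30
f 30 29 28
f 31 29 30



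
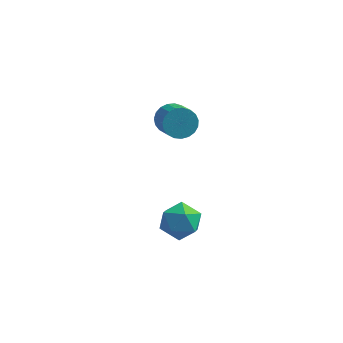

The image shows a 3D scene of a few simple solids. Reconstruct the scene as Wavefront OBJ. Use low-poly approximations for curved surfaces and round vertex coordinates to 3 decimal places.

v 0.961 -1.469 0.878
v 1.558 -2.334 0.324
v -0.078 -2.786 1.816
v 0.519 -3.651 1.262
v 1.067 -2.974 2.069
v 1.71 -2.16 1.49
v -0.23 -2.96 0.65
v 0.413 -2.146 0.071
v 0.822 -3.256 0.183
v 1.624 -3.264 1.06
v -0.144 -1.856 1.08
v 0.658 -1.864 1.957
v -1.146 4.226 2.98
v -0.759 4.86 3.603
v -0.027 3.589 4.443
v -0.414 2.954 3.82
v -1.111 4.774 3.78
v -0.38 3.502 4.619
v -1.469 4.593 3.818
v -0.738 3.321 4.657
v -1.772 4.348 3.711
v -1.041 3.077 4.55
v -1.966 4.082 3.477
v -1.235 2.811 4.317
v -2.018 3.841 3.158
v -1.287 2.57 3.998
v -1.92 3.667 2.808
v -1.189 2.396 3.648
v -1.687 3.589 2.488
v -0.956 2.318 3.328
v -1.361 3.621 2.253
v -0.63 2.35 3.093
v -0.998 3.758 2.143
v -0.267 2.487 2.983
v -0.66 3.975 2.179
v 0.071 2.704 3.018
v -0.406 4.236 2.352
v 0.325 2.965 3.192
v -0.28 4.495 2.635
v 0.451 3.224 3.475
v -0.304 4.708 2.977
v 0.427 3.436 3.817
v -0.473 4.837 3.32
v 0.258 3.565 4.159
f 1 12 6
f 1 6 2
f 1 2 8
f 1 8 11
f 1 11 12
f 2 6 10
f 6 12 5
f 12 11 3
f 11 8 7
f 8 2 9
f 4 10 5
f 4 5 3
f 4 3 7
f 4 7 9
f 4 9 10
f 5 10 6
f 3 5 12
f 7 3 11
f 9 7 8
f 10 9 2
f 14 13 17
f 14 17 15
f 15 17 18
f 15 18 16
f 17 13 19
f 17 19 18
f 18 19 20
f 18 20 16
f 19 13 21
f 19 21 20
f 20 21 22
f 20 22 16
f 21 13 23
f 21 23 22
f 22 23 24
f 22 24 16
f 23 13 25
f 23 25 24
f 24 25 26
f 24 26 16
f 25 13 27
f 25 27 26
f 26 27 28
f 26 28 16
f 27 13 29
f 27 29 28
f 28 29 30
f 28 30 16
f 29 13 31
f 29 31 30
f 30 31 32
f 30 32 16
f 31 13 33
f 31 33 32
f 32 33 34
f 32 34 16
f 33 13 35
f 33 35 34
f 34 35 36
f 34 36 16
f 35 13 37
f 35 37 36
f 36 37 38
f 36 38 16
f 37 13 39
f 37 39 38
f 38 39 40
f 38 40 16
f 39 13 41
f 39 41 40
f 40 41 42
f 40 42 16
f 41 13 43
f 41 43 42
f 42 43 44
f 42 44 16
f 43 13 14
f 43 14 44
f 44 14 15
f 44 15 16



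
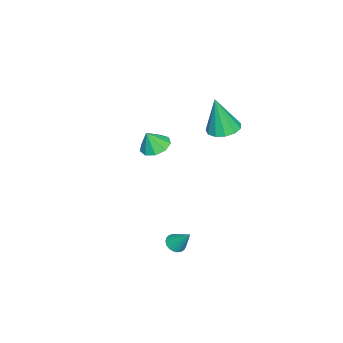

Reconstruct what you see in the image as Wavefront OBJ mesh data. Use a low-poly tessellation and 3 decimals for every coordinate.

v 0.632 1.98 -3.884
v 1.154 2.032 -4.049
v 0.888 2.8 -2.816
v 1.052 2.206 -4.158
v 0.878 2.34 -4.219
v 0.661 2.412 -4.223
v 0.439 2.41 -4.167
v 0.25 2.333 -4.063
v 0.128 2.195 -3.928
v 0.093 2.02 -3.785
v 0.151 1.838 -3.659
v 0.292 1.68 -3.572
v 0.492 1.575 -3.539
v 0.717 1.539 -3.565
v 0.926 1.58 -3.647
v 1.085 1.69 -3.769
v 1.166 1.85 -3.911
v -3.595 2.722 1.683
v -2.734 2.635 1.594
v -3.425 2.318 3.717
v -2.816 3.108 1.695
v -3.145 3.458 1.792
v -3.617 3.575 1.854
v -4.082 3.42 1.863
v -4.393 3.044 1.814
v -4.45 2.566 1.724
v -4.236 2.137 1.621
v -3.819 1.894 1.538
v -3.33 1.914 1.501
v -2.926 2.19 1.522
v -3.21 -0.647 -0.217
v -2.83 -1.298 -0.54
v -2.89 -0.973 0.817
v -2.477 -0.863 -0.513
v -2.467 -0.327 -0.347
v -2.805 0.059 -0.12
v -3.332 0.115 0.061
v -3.803 -0.186 0.113
v -3.997 -0.702 0.01
v -3.822 -1.193 -0.199
v -3.362 -1.428 -0.416
f 2 1 4
f 2 4 3
f 4 1 5
f 4 5 3
f 5 1 6
f 5 6 3
f 6 1 7
f 6 7 3
f 7 1 8
f 7 8 3
f 8 1 9
f 8 9 3
f 9 1 10
f 9 10 3
f 10 1 11
f 10 11 3
f 11 1 12
f 11 12 3
f 12 1 13
f 12 13 3
f 13 1 14
f 13 14 3
f 14 1 15
f 14 15 3
f 15 1 16
f 15 16 3
f 16 1 17
f 16 17 3
f 17 1 2
f 17 2 3
f 19 18 21
f 19 21 20
f 21 18 22
f 21 22 20
f 22 18 23
f 22 23 20
f 23 18 24
f 23 24 20
f 24 18 25
f 24 25 20
f 25 18 26
f 25 26 20
f 26 18 27
f 26 27 20
f 27 18 28
f 27 28 20
f 28 18 29
f 28 29 20
f 29 18 30
f 29 30 20
f 30 18 19
f 30 19 20
f 32 31 34
f 32 34 33
f 34 31 35
f 34 35 33
f 35 31 36
f 35 36 33
f 36 31 37
f 36 37 33
f 37 31 38
f 37 38 33
f 38 31 39
f 38 39 33
f 39 31 40
f 39 40 33
f 40 31 41
f 40 41 33
f 41 31 32
f 41 32 33



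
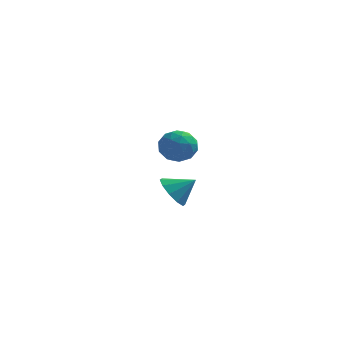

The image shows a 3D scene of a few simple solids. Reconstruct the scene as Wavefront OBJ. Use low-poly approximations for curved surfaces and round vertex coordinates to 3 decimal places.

v -2.749 -2.168 -3.072
v -2.173 -2.591 -3.698
v -1.751 -1.912 -2.328
v -2.212 -2.023 -3.842
v -2.455 -1.51 -3.691
v -2.811 -1.249 -3.304
v -3.143 -1.338 -2.828
v -3.324 -1.745 -2.445
v -3.286 -2.313 -2.302
v -3.042 -2.825 -2.452
v -2.687 -3.087 -2.839
v -2.355 -2.997 -3.315
v -4.768 3.739 -2.634
v -4.331 4.295 -1.899
v -3.329 2.985 -2.921
v -2.892 3.541 -2.186
v -3.579 2.827 -1.945
v -4.469 3.293 -1.768
v -3.191 3.987 -3.052
v -4.081 4.453 -2.875
v -3.356 4.448 -2.157
v -3.596 3.731 -1.473
v -4.064 3.549 -3.347
v -4.304 2.832 -2.663
v -4.676 4.083 -2.242
v -2.984 3.197 -2.578
v -3.388 2.777 -2.437
v -3.131 3.104 -2.005
v -4.757 3.494 -2.164
v -4.5 3.821 -1.732
v -4.058 2.958 -1.759
v -3.16 3.459 -3.088
v -2.903 3.786 -2.656
v -4.529 4.176 -2.815
v -4.272 4.503 -2.383
v -3.602 4.322 -3.061
v -3.846 4.5 -1.961
v -3 4.057 -2.13
v -3.176 4.319 -2.639
v -3.699 4.593 -2.535
v -3.987 4.078 -1.559
v -3.141 3.635 -1.727
v -3.545 3.215 -1.586
v -4.068 3.489 -1.482
v -3.414 4.168 -1.711
v -4.519 3.645 -3.093
v -3.673 3.202 -3.261
v -3.592 3.791 -3.338
v -4.115 4.065 -3.234
v -4.66 3.223 -2.69
v -3.814 2.78 -2.859
v -3.961 2.687 -2.285
v -4.484 2.961 -2.181
v -4.246 3.112 -3.109
f 2 1 4
f 2 4 3
f 4 1 5
f 4 5 3
f 5 1 6
f 5 6 3
f 6 1 7
f 6 7 3
f 7 1 8
f 7 8 3
f 8 1 9
f 8 9 3
f 9 1 10
f 9 10 3
f 10 1 11
f 10 11 3
f 11 1 12
f 11 12 3
f 12 1 2
f 12 2 3
f 13 50 29
f 50 24 53
f 29 53 18
f 50 53 29
f 13 29 25
f 29 18 30
f 25 30 14
f 29 30 25
f 13 25 34
f 25 14 35
f 34 35 20
f 25 35 34
f 13 34 46
f 34 20 49
f 46 49 23
f 34 49 46
f 13 46 50
f 46 23 54
f 50 54 24
f 46 54 50
f 14 30 41
f 30 18 44
f 41 44 22
f 30 44 41
f 18 53 31
f 53 24 52
f 31 52 17
f 53 52 31
f 24 54 51
f 54 23 47
f 51 47 15
f 54 47 51
f 23 49 48
f 49 20 36
f 48 36 19
f 49 36 48
f 20 35 40
f 35 14 37
f 40 37 21
f 35 37 40
f 16 42 28
f 42 22 43
f 28 43 17
f 42 43 28
f 16 28 26
f 28 17 27
f 26 27 15
f 28 27 26
f 16 26 33
f 26 15 32
f 33 32 19
f 26 32 33
f 16 33 38
f 33 19 39
f 38 39 21
f 33 39 38
f 16 38 42
f 38 21 45
f 42 45 22
f 38 45 42
f 17 43 31
f 43 22 44
f 31 44 18
f 43 44 31
f 15 27 51
f 27 17 52
f 51 52 24
f 27 52 51
f 19 32 48
f 32 15 47
f 48 47 23
f 32 47 48
f 21 39 40
f 39 19 36
f 40 36 20
f 39 36 40
f 22 45 41
f 45 21 37
f 41 37 14
f 45 37 41



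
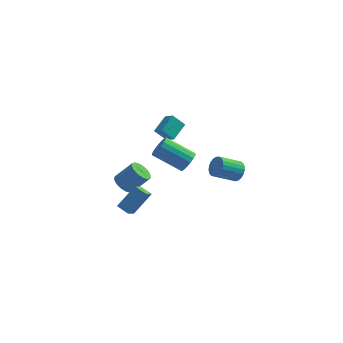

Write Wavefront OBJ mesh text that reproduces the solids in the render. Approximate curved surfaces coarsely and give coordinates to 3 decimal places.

v -1.885 -3.848 -1.955
v -2.064 -4.712 -1.25
v -2.55 -3.493 -1.688
v -2.729 -4.357 -0.983
v -1.011 -3.083 -0.797
v -1.19 -3.947 -0.092
v -1.676 -2.728 -0.53
v -1.855 -3.592 0.175
v -3.095 -0.094 -2.6
v -2.582 0.087 -3.102
v -1.592 0.334 -2.002
v -2.105 0.154 -1.5
v -2.758 0.417 -3.017
v -1.769 0.664 -1.917
v -3.024 0.609 -2.821
v -2.035 0.856 -1.721
v -3.31 0.614 -2.565
v -2.321 0.861 -1.465
v -3.537 0.428 -2.319
v -2.548 0.675 -1.219
v -3.646 0.103 -2.148
v -2.657 0.35 -1.048
v -3.608 -0.274 -2.098
v -2.618 -0.027 -0.998
v -3.431 -0.604 -2.183
v -2.442 -0.357 -1.083
v -3.165 -0.796 -2.379
v -2.176 -0.549 -1.279
v -2.879 -0.801 -2.635
v -1.89 -0.554 -1.535
v -2.652 -0.615 -2.881
v -1.663 -0.368 -1.781
v -2.543 -0.29 -3.052
v -1.554 -0.043 -1.952
v -0.655 0.303 1.277
v -1.36 0.265 1.999
v -0.17 1.351 1.806
v -0.876 1.313 2.528
v -0.164 -0.153 1.732
v -0.87 -0.191 2.454
v 0.32 0.895 2.261
v -0.385 0.857 2.983
v 3.019 4.158 -4.158
v 3.327 4.362 -3.528
v 2.109 3.746 -2.733
v 1.801 3.542 -3.362
v 3.159 4.605 -3.598
v 1.941 3.989 -2.802
v 2.967 4.77 -3.764
v 1.749 4.154 -2.968
v 2.783 4.83 -3.998
v 1.565 4.214 -3.203
v 2.641 4.774 -4.26
v 1.423 4.158 -3.465
v 2.563 4.611 -4.505
v 1.345 3.995 -3.709
v 2.565 4.37 -4.689
v 1.347 3.754 -3.893
v 2.645 4.092 -4.781
v 1.427 3.476 -3.986
v 2.79 3.825 -4.766
v 1.572 3.21 -3.97
v 2.974 3.617 -4.646
v 1.756 3.001 -3.85
v 3.166 3.501 -4.441
v 1.948 2.885 -3.645
v 3.333 3.5 -4.187
v 2.115 2.884 -3.391
v 3.445 3.612 -3.928
v 2.227 2.996 -3.132
v 3.484 3.818 -3.709
v 2.266 3.202 -2.913
v 3.442 4.084 -3.568
v 2.224 3.468 -2.772
v 0.922 -2.198 1.461
v 1.266 -1.815 1.95
v -0.398 -1.619 2.968
v -0.742 -2.002 2.479
v 1.157 -1.583 1.727
v -0.507 -1.387 2.744
v 0.994 -1.492 1.443
v -0.67 -1.296 2.46
v 0.814 -1.563 1.163
v -0.849 -1.367 2.181
v 0.659 -1.779 0.951
v -1.004 -1.583 1.969
v 0.565 -2.091 0.857
v -1.099 -1.895 1.875
v 0.552 -2.428 0.901
v -1.112 -2.232 1.918
v 0.623 -2.712 1.073
v -1.04 -2.516 2.091
v 0.764 -2.878 1.334
v -0.9 -2.682 2.352
v 0.94 -2.889 1.624
v -0.723 -2.693 2.642
v 1.112 -2.741 1.877
v -0.551 -2.545 2.895
v 1.241 -2.469 2.035
v -0.423 -2.273 3.053
v 1.296 -2.135 2.061
v -0.367 -1.938 3.079
f 2 4 1
f 5 2 1
f 1 4 3
f 3 5 1
f 2 8 4
f 6 2 5
f 6 8 2
f 4 8 3
f 7 5 3
f 3 8 7
f 7 6 5
f 8 6 7
f 10 9 13
f 10 13 11
f 11 13 14
f 11 14 12
f 13 9 15
f 13 15 14
f 14 15 16
f 14 16 12
f 15 9 17
f 15 17 16
f 16 17 18
f 16 18 12
f 17 9 19
f 17 19 18
f 18 19 20
f 18 20 12
f 19 9 21
f 19 21 20
f 20 21 22
f 20 22 12
f 21 9 23
f 21 23 22
f 22 23 24
f 22 24 12
f 23 9 25
f 23 25 24
f 24 25 26
f 24 26 12
f 25 9 27
f 25 27 26
f 26 27 28
f 26 28 12
f 27 9 29
f 27 29 28
f 28 29 30
f 28 30 12
f 29 9 31
f 29 31 30
f 30 31 32
f 30 32 12
f 31 9 33
f 31 33 32
f 32 33 34
f 32 34 12
f 33 9 10
f 33 10 34
f 34 10 11
f 34 11 12
f 36 38 35
f 39 36 35
f 35 38 37
f 37 39 35
f 36 42 38
f 40 36 39
f 40 42 36
f 38 42 37
f 41 39 37
f 37 42 41
f 41 40 39
f 42 40 41
f 44 43 47
f 44 47 45
f 45 47 48
f 45 48 46
f 47 43 49
f 47 49 48
f 48 49 50
f 48 50 46
f 49 43 51
f 49 51 50
f 50 51 52
f 50 52 46
f 51 43 53
f 51 53 52
f 52 53 54
f 52 54 46
f 53 43 55
f 53 55 54
f 54 55 56
f 54 56 46
f 55 43 57
f 55 57 56
f 56 57 58
f 56 58 46
f 57 43 59
f 57 59 58
f 58 59 60
f 58 60 46
f 59 43 61
f 59 61 60
f 60 61 62
f 60 62 46
f 61 43 63
f 61 63 62
f 62 63 64
f 62 64 46
f 63 43 65
f 63 65 64
f 64 65 66
f 64 66 46
f 65 43 67
f 65 67 66
f 66 67 68
f 66 68 46
f 67 43 69
f 67 69 68
f 68 69 70
f 68 70 46
f 69 43 71
f 69 71 70
f 70 71 72
f 70 72 46
f 71 43 73
f 71 73 72
f 72 73 74
f 72 74 46
f 73 43 44
f 73 44 74
f 74 44 45
f 74 45 46
f 76 75 79
f 76 79 77
f 77 79 80
f 77 80 78
f 79 75 81
f 79 81 80
f 80 81 82
f 80 82 78
f 81 75 83
f 81 83 82
f 82 83 84
f 82 84 78
f 83 75 85
f 83 85 84
f 84 85 86
f 84 86 78
f 85 75 87
f 85 87 86
f 86 87 88
f 86 88 78
f 87 75 89
f 87 89 88
f 88 89 90
f 88 90 78
f 89 75 91
f 89 91 90
f 90 91 92
f 90 92 78
f 91 75 93
f 91 93 92
f 92 93 94
f 92 94 78
f 93 75 95
f 93 95 94
f 94 95 96
f 94 96 78
f 95 75 97
f 95 97 96
f 96 97 98
f 96 98 78
f 97 75 99
f 97 99 98
f 98 99 100
f 98 100 78
f 99 75 101
f 99 101 100
f 100 101 102
f 100 102 78
f 101 75 76
f 101 76 102
f 102 76 77
f 102 77 78



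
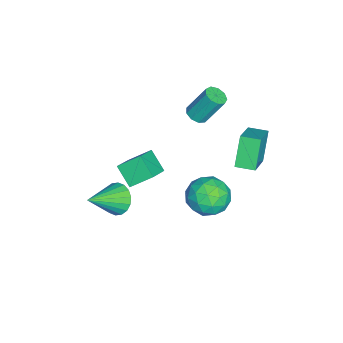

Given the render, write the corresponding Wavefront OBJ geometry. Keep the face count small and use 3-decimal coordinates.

v -0.424 2.15 -1.027
v 0.197 3.054 -0.901
v 1.043 1.186 -1.359
v 1.664 2.09 -1.233
v 1.154 1.645 -0.361
v 0.248 2.241 -0.156
v 0.992 1.999 -2.104
v 0.086 2.595 -1.899
v 1.073 2.96 -1.567
v 1.173 2.742 -0.49
v 0.067 1.498 -1.77
v 0.167 1.28 -0.693
v -0.242 2.686 -0.935
v 1.482 1.554 -1.325
v 1.182 1.292 -0.812
v 1.548 1.823 -0.738
v -0.213 2.209 -0.497
v 0.153 2.74 -0.423
v 0.715 1.912 -0.105
v 1.087 1.5 -1.837
v 1.453 2.031 -1.763
v -0.308 2.417 -1.522
v 0.058 2.948 -1.448
v 0.525 2.328 -2.155
v 0.638 3.163 -1.253
v 1.5 2.596 -1.448
v 1.105 2.543 -1.96
v 0.572 2.893 -1.839
v 0.697 3.034 -0.619
v 1.559 2.468 -0.814
v 1.259 2.206 -0.301
v 0.726 2.556 -0.181
v 1.211 2.979 -1.011
v -0.319 1.772 -1.446
v 0.543 1.206 -1.641
v 0.514 1.684 -2.079
v -0.019 2.034 -1.959
v -0.26 1.644 -0.812
v 0.602 1.077 -1.007
v 0.668 1.347 -0.421
v 0.135 1.697 -0.3
v 0.029 1.261 -1.249
v -2.017 3.453 1.625
v -0.25 3.364 2.811
v -1.96 4.392 1.611
v -0.193 4.302 2.797
v -1.107 3.378 0.263
v 0.66 3.288 1.449
v -1.05 4.316 0.249
v 0.717 4.227 1.435
v 0.975 -2.005 -1.868
v 1.574 -1.399 -1.98
v 2.245 -3.055 -0.752
v 1.393 -1.282 -1.664
v 1.129 -1.308 -1.388
v 0.835 -1.473 -1.207
v 0.568 -1.743 -1.157
v 0.382 -2.064 -1.248
v 0.313 -2.374 -1.461
v 0.375 -2.611 -1.755
v 0.556 -2.728 -2.072
v 0.82 -2.702 -2.347
v 1.115 -2.538 -2.528
v 1.382 -2.268 -2.578
v 1.568 -1.946 -2.488
v 1.637 -1.636 -2.274
v -1.559 1.175 2.659
v -1.284 0.757 2.932
v -1.425 1.608 4.374
v -1.701 2.025 4.101
v -1.029 1.021 2.801
v -1.17 1.872 4.243
v -1.022 1.358 2.604
v -1.164 2.208 4.046
v -1.267 1.608 2.432
v -1.408 2.459 3.874
v -1.648 1.656 2.367
v -1.789 2.506 3.809
v -1.988 1.479 2.438
v -2.129 2.329 3.88
v -2.127 1.159 2.613
v -2.268 2.01 4.055
v -2.001 0.847 2.809
v -2.142 1.697 4.251
v -1.668 0.688 2.935
v -1.809 1.539 4.377
v 3.012 -1.465 3.058
v 2.795 -0.475 3.79
v 1.928 -1.207 2.388
v 1.71 -0.218 3.121
v 3.63 -0.782 2.319
v 3.412 0.207 3.052
v 2.545 -0.525 1.65
v 2.328 0.465 2.382
f 1 38 17
f 38 12 41
f 17 41 6
f 38 41 17
f 1 17 13
f 17 6 18
f 13 18 2
f 17 18 13
f 1 13 22
f 13 2 23
f 22 23 8
f 13 23 22
f 1 22 34
f 22 8 37
f 34 37 11
f 22 37 34
f 1 34 38
f 34 11 42
f 38 42 12
f 34 42 38
f 2 18 29
f 18 6 32
f 29 32 10
f 18 32 29
f 6 41 19
f 41 12 40
f 19 40 5
f 41 40 19
f 12 42 39
f 42 11 35
f 39 35 3
f 42 35 39
f 11 37 36
f 37 8 24
f 36 24 7
f 37 24 36
f 8 23 28
f 23 2 25
f 28 25 9
f 23 25 28
f 4 30 16
f 30 10 31
f 16 31 5
f 30 31 16
f 4 16 14
f 16 5 15
f 14 15 3
f 16 15 14
f 4 14 21
f 14 3 20
f 21 20 7
f 14 20 21
f 4 21 26
f 21 7 27
f 26 27 9
f 21 27 26
f 4 26 30
f 26 9 33
f 30 33 10
f 26 33 30
f 5 31 19
f 31 10 32
f 19 32 6
f 31 32 19
f 3 15 39
f 15 5 40
f 39 40 12
f 15 40 39
f 7 20 36
f 20 3 35
f 36 35 11
f 20 35 36
f 9 27 28
f 27 7 24
f 28 24 8
f 27 24 28
f 10 33 29
f 33 9 25
f 29 25 2
f 33 25 29
f 44 46 43
f 47 44 43
f 43 46 45
f 45 47 43
f 44 50 46
f 48 44 47
f 48 50 44
f 46 50 45
f 49 47 45
f 45 50 49
f 49 48 47
f 50 48 49
f 52 51 54
f 52 54 53
f 54 51 55
f 54 55 53
f 55 51 56
f 55 56 53
f 56 51 57
f 56 57 53
f 57 51 58
f 57 58 53
f 58 51 59
f 58 59 53
f 59 51 60
f 59 60 53
f 60 51 61
f 60 61 53
f 61 51 62
f 61 62 53
f 62 51 63
f 62 63 53
f 63 51 64
f 63 64 53
f 64 51 65
f 64 65 53
f 65 51 66
f 65 66 53
f 66 51 52
f 66 52 53
f 68 67 71
f 68 71 69
f 69 71 72
f 69 72 70
f 71 67 73
f 71 73 72
f 72 73 74
f 72 74 70
f 73 67 75
f 73 75 74
f 74 75 76
f 74 76 70
f 75 67 77
f 75 77 76
f 76 77 78
f 76 78 70
f 77 67 79
f 77 79 78
f 78 79 80
f 78 80 70
f 79 67 81
f 79 81 80
f 80 81 82
f 80 82 70
f 81 67 83
f 81 83 82
f 82 83 84
f 82 84 70
f 83 67 85
f 83 85 84
f 84 85 86
f 84 86 70
f 85 67 68
f 85 68 86
f 86 68 69
f 86 69 70
f 88 90 87
f 91 88 87
f 87 90 89
f 89 91 87
f 88 94 90
f 92 88 91
f 92 94 88
f 90 94 89
f 93 91 89
f 89 94 93
f 93 92 91
f 94 92 93



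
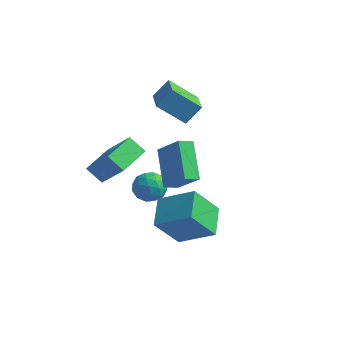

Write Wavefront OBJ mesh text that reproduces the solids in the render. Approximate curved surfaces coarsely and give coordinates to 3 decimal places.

v 1.323 -1.635 0.952
v 0.218 -0.347 2.352
v 1.72 -0.987 0.669
v 0.614 0.3 2.069
v 2.606 -1.88 2.191
v 1.5 -0.593 3.591
v 3.002 -1.233 1.908
v 1.897 0.055 3.308
v 2.382 -2.055 -2.21
v 1.684 -3.074 -0.587
v 1.722 -0.625 -1.597
v 1.023 -1.644 0.027
v 4.117 -1.676 -1.227
v 3.418 -2.695 0.397
v 3.456 -0.246 -0.613
v 2.758 -1.265 1.01
v -1.15 4.144 1.772
v -2.453 3.577 2.878
v -0.67 4.828 2.688
v -1.972 4.261 3.794
v -0.008 2.599 2.326
v -1.31 2.032 3.432
v 0.473 3.283 3.242
v -0.83 2.716 4.348
v -1.801 2.881 -2.781
v -1.213 2.33 -3.258
v -2.187 1.71 -1.902
v -1.599 1.159 -2.379
v -1.262 1.836 -1.827
v -1.024 2.56 -2.37
v -2.376 1.48 -2.79
v -2.138 2.204 -3.333
v -1.569 1.464 -3.263
v -0.88 1.684 -2.668
v -2.52 2.356 -2.492
v -1.831 2.576 -1.897
v -1.473 2.708 -3.097
v -1.927 1.332 -2.063
v -1.729 1.729 -1.739
v -1.383 1.406 -2.019
v -1.362 2.843 -2.575
v -1.017 2.52 -2.855
v -1.046 2.229 -2.014
v -2.383 1.52 -2.305
v -2.038 1.197 -2.585
v -2.017 2.634 -3.141
v -1.671 2.311 -3.421
v -2.354 1.811 -3.146
v -1.337 1.876 -3.38
v -1.563 1.187 -2.863
v -2.02 1.376 -3.105
v -1.88 1.802 -3.424
v -0.932 2.005 -3.03
v -1.159 1.317 -2.513
v -0.961 1.715 -2.189
v -0.821 2.14 -2.508
v -1.141 1.496 -3.033
v -2.241 2.723 -2.647
v -2.468 2.035 -2.13
v -2.579 1.9 -2.652
v -2.439 2.325 -2.971
v -1.837 2.853 -2.297
v -2.063 2.164 -1.78
v -1.52 2.238 -1.736
v -1.38 2.664 -2.055
v -2.259 2.544 -2.127
v -3.15 -1.297 0.332
v -1.77 -1.524 1.859
v -3.11 0.547 0.571
v -1.73 0.32 2.097
v -2.33 -1.22 -0.397
v -0.95 -1.447 1.129
v -2.29 0.624 -0.159
v -0.91 0.397 1.368
f 2 4 1
f 5 2 1
f 1 4 3
f 3 5 1
f 2 8 4
f 6 2 5
f 6 8 2
f 4 8 3
f 7 5 3
f 3 8 7
f 7 6 5
f 8 6 7
f 10 12 9
f 13 10 9
f 9 12 11
f 11 13 9
f 10 16 12
f 14 10 13
f 14 16 10
f 12 16 11
f 15 13 11
f 11 16 15
f 15 14 13
f 16 14 15
f 18 20 17
f 21 18 17
f 17 20 19
f 19 21 17
f 18 24 20
f 22 18 21
f 22 24 18
f 20 24 19
f 23 21 19
f 19 24 23
f 23 22 21
f 24 22 23
f 25 62 41
f 62 36 65
f 41 65 30
f 62 65 41
f 25 41 37
f 41 30 42
f 37 42 26
f 41 42 37
f 25 37 46
f 37 26 47
f 46 47 32
f 37 47 46
f 25 46 58
f 46 32 61
f 58 61 35
f 46 61 58
f 25 58 62
f 58 35 66
f 62 66 36
f 58 66 62
f 26 42 53
f 42 30 56
f 53 56 34
f 42 56 53
f 30 65 43
f 65 36 64
f 43 64 29
f 65 64 43
f 36 66 63
f 66 35 59
f 63 59 27
f 66 59 63
f 35 61 60
f 61 32 48
f 60 48 31
f 61 48 60
f 32 47 52
f 47 26 49
f 52 49 33
f 47 49 52
f 28 54 40
f 54 34 55
f 40 55 29
f 54 55 40
f 28 40 38
f 40 29 39
f 38 39 27
f 40 39 38
f 28 38 45
f 38 27 44
f 45 44 31
f 38 44 45
f 28 45 50
f 45 31 51
f 50 51 33
f 45 51 50
f 28 50 54
f 50 33 57
f 54 57 34
f 50 57 54
f 29 55 43
f 55 34 56
f 43 56 30
f 55 56 43
f 27 39 63
f 39 29 64
f 63 64 36
f 39 64 63
f 31 44 60
f 44 27 59
f 60 59 35
f 44 59 60
f 33 51 52
f 51 31 48
f 52 48 32
f 51 48 52
f 34 57 53
f 57 33 49
f 53 49 26
f 57 49 53
f 68 70 67
f 71 68 67
f 67 70 69
f 69 71 67
f 68 74 70
f 72 68 71
f 72 74 68
f 70 74 69
f 73 71 69
f 69 74 73
f 73 72 71
f 74 72 73



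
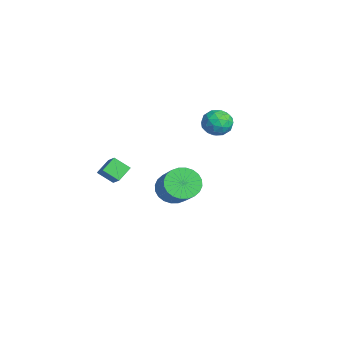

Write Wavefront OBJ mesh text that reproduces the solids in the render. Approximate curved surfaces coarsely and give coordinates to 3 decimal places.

v -4.149 -2.69 -4.018
v -4.69 -1.936 -3.427
v -3.746 -1.862 -4.706
v -4.287 -1.108 -4.116
v -3.113 -2.552 -3.244
v -3.654 -1.798 -2.654
v -2.71 -1.724 -3.933
v -3.251 -0.97 -3.342
v 1.957 0.267 -2.02
v 2.504 0.744 -2.737
v 4.169 0.849 -1.398
v 3.623 0.373 -0.68
v 2.334 1.052 -2.551
v 4 1.158 -1.211
v 2.108 1.241 -2.284
v 3.773 1.347 -0.944
v 1.858 1.281 -1.977
v 3.524 1.387 -0.637
v 1.623 1.167 -1.676
v 3.289 1.273 -0.336
v 1.44 0.917 -1.428
v 3.105 1.022 -0.088
v 1.335 0.567 -1.269
v 3 0.673 0.07
v 1.324 0.171 -1.225
v 2.99 0.277 0.114
v 1.411 -0.209 -1.302
v 3.076 -0.104 0.037
v 1.58 -0.518 -1.489
v 3.246 -0.412 -0.149
v 1.807 -0.707 -1.756
v 3.472 -0.601 -0.416
v 2.056 -0.747 -2.063
v 3.722 -0.641 -0.723
v 2.291 -0.633 -2.364
v 3.957 -0.527 -1.024
v 2.475 -0.382 -2.612
v 4.14 -0.277 -1.272
v 2.58 -0.033 -2.77
v 4.245 0.073 -1.431
v 2.59 0.363 -2.814
v 4.256 0.469 -1.475
v -2.117 4.472 0.531
v -1.711 3.851 1.119
v -2.369 3.349 -0.479
v -1.963 2.728 0.109
v -2.798 3.115 0.331
v -2.642 3.809 0.955
v -1.438 3.391 -0.315
v -1.282 4.085 0.309
v -1.292 3.183 0.596
v -2.132 3.013 0.996
v -1.948 4.187 -0.356
v -2.788 4.017 0.044
v -1.892 4.26 0.914
v -2.188 2.94 -0.274
v -2.679 3.167 -0.144
v -2.44 2.803 0.202
v -2.439 4.235 0.817
v -2.201 3.87 1.163
v -2.84 3.438 0.7
v -1.879 3.33 -0.523
v -1.641 2.965 -0.177
v -1.64 4.397 0.438
v -1.401 4.033 0.784
v -1.24 3.762 -0.06
v -1.407 3.503 0.952
v -1.555 2.843 0.358
v -1.246 3.233 0.109
v -1.155 3.64 0.476
v -1.901 3.402 1.187
v -2.049 2.742 0.593
v -2.54 2.97 0.723
v -2.448 3.377 1.09
v -1.654 3.01 0.88
v -2.031 4.458 0.047
v -2.179 3.798 -0.547
v -1.632 3.823 -0.45
v -1.54 4.23 -0.083
v -2.525 4.357 0.282
v -2.673 3.697 -0.312
v -2.925 3.56 0.164
v -2.834 3.967 0.531
v -2.426 4.19 -0.24
f 2 4 1
f 5 2 1
f 1 4 3
f 3 5 1
f 2 8 4
f 6 2 5
f 6 8 2
f 4 8 3
f 7 5 3
f 3 8 7
f 7 6 5
f 8 6 7
f 10 9 13
f 10 13 11
f 11 13 14
f 11 14 12
f 13 9 15
f 13 15 14
f 14 15 16
f 14 16 12
f 15 9 17
f 15 17 16
f 16 17 18
f 16 18 12
f 17 9 19
f 17 19 18
f 18 19 20
f 18 20 12
f 19 9 21
f 19 21 20
f 20 21 22
f 20 22 12
f 21 9 23
f 21 23 22
f 22 23 24
f 22 24 12
f 23 9 25
f 23 25 24
f 24 25 26
f 24 26 12
f 25 9 27
f 25 27 26
f 26 27 28
f 26 28 12
f 27 9 29
f 27 29 28
f 28 29 30
f 28 30 12
f 29 9 31
f 29 31 30
f 30 31 32
f 30 32 12
f 31 9 33
f 31 33 32
f 32 33 34
f 32 34 12
f 33 9 35
f 33 35 34
f 34 35 36
f 34 36 12
f 35 9 37
f 35 37 36
f 36 37 38
f 36 38 12
f 37 9 39
f 37 39 38
f 38 39 40
f 38 40 12
f 39 9 41
f 39 41 40
f 40 41 42
f 40 42 12
f 41 9 10
f 41 10 42
f 42 10 11
f 42 11 12
f 43 80 59
f 80 54 83
f 59 83 48
f 80 83 59
f 43 59 55
f 59 48 60
f 55 60 44
f 59 60 55
f 43 55 64
f 55 44 65
f 64 65 50
f 55 65 64
f 43 64 76
f 64 50 79
f 76 79 53
f 64 79 76
f 43 76 80
f 76 53 84
f 80 84 54
f 76 84 80
f 44 60 71
f 60 48 74
f 71 74 52
f 60 74 71
f 48 83 61
f 83 54 82
f 61 82 47
f 83 82 61
f 54 84 81
f 84 53 77
f 81 77 45
f 84 77 81
f 53 79 78
f 79 50 66
f 78 66 49
f 79 66 78
f 50 65 70
f 65 44 67
f 70 67 51
f 65 67 70
f 46 72 58
f 72 52 73
f 58 73 47
f 72 73 58
f 46 58 56
f 58 47 57
f 56 57 45
f 58 57 56
f 46 56 63
f 56 45 62
f 63 62 49
f 56 62 63
f 46 63 68
f 63 49 69
f 68 69 51
f 63 69 68
f 46 68 72
f 68 51 75
f 72 75 52
f 68 75 72
f 47 73 61
f 73 52 74
f 61 74 48
f 73 74 61
f 45 57 81
f 57 47 82
f 81 82 54
f 57 82 81
f 49 62 78
f 62 45 77
f 78 77 53
f 62 77 78
f 51 69 70
f 69 49 66
f 70 66 50
f 69 66 70
f 52 75 71
f 75 51 67
f 71 67 44
f 75 67 71



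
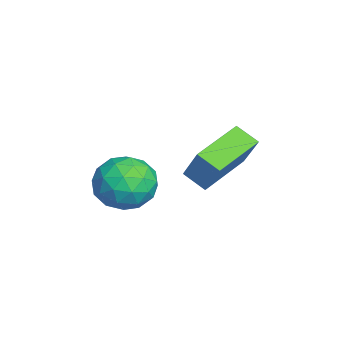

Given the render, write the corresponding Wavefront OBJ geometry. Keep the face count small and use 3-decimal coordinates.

v 0.186 1.308 0.954
v -0.222 0.716 1.369
v -1.083 2.451 1.334
v -1.491 1.86 1.749
v 0.851 1.66 2.111
v 0.443 1.069 2.526
v -0.418 2.804 2.491
v -0.826 2.212 2.906
v -0.099 -0.577 1.361
v 0.502 -0.05 1.907
v 0.958 -1.73 1.313
v 1.559 -1.203 1.859
v 0.745 -1.559 2.241
v 0.091 -0.846 2.271
v 1.369 -0.934 0.949
v 0.715 -0.221 0.979
v 1.408 -0.27 1.652
v 1.023 -0.657 2.45
v 0.437 -1.123 0.77
v 0.052 -1.51 1.568
v 0.109 -0.212 1.638
v 1.351 -1.568 1.582
v 0.873 -1.777 1.807
v 1.226 -1.467 2.127
v -0.132 -0.68 1.852
v 0.22 -0.37 2.173
v 0.363 -1.258 2.369
v 1.24 -1.41 1.047
v 1.592 -1.1 1.368
v 0.234 -0.313 1.093
v 0.587 -0.003 1.413
v 1.097 -0.522 0.851
v 0.994 -0.032 1.809
v 1.616 -0.71 1.781
v 1.504 -0.551 1.246
v 1.12 -0.132 1.264
v 0.768 -0.259 2.278
v 1.389 -0.937 2.25
v 0.911 -1.146 2.475
v 0.527 -0.727 2.492
v 1.301 -0.388 2.129
v 0.071 -0.843 0.97
v 0.692 -1.521 0.942
v 0.933 -1.053 0.728
v 0.549 -0.634 0.745
v -0.156 -1.07 1.439
v 0.466 -1.748 1.411
v 0.34 -1.648 1.956
v -0.044 -1.229 1.974
v 0.159 -1.392 1.091
f 2 4 1
f 5 2 1
f 1 4 3
f 3 5 1
f 2 8 4
f 6 2 5
f 6 8 2
f 4 8 3
f 7 5 3
f 3 8 7
f 7 6 5
f 8 6 7
f 9 46 25
f 46 20 49
f 25 49 14
f 46 49 25
f 9 25 21
f 25 14 26
f 21 26 10
f 25 26 21
f 9 21 30
f 21 10 31
f 30 31 16
f 21 31 30
f 9 30 42
f 30 16 45
f 42 45 19
f 30 45 42
f 9 42 46
f 42 19 50
f 46 50 20
f 42 50 46
f 10 26 37
f 26 14 40
f 37 40 18
f 26 40 37
f 14 49 27
f 49 20 48
f 27 48 13
f 49 48 27
f 20 50 47
f 50 19 43
f 47 43 11
f 50 43 47
f 19 45 44
f 45 16 32
f 44 32 15
f 45 32 44
f 16 31 36
f 31 10 33
f 36 33 17
f 31 33 36
f 12 38 24
f 38 18 39
f 24 39 13
f 38 39 24
f 12 24 22
f 24 13 23
f 22 23 11
f 24 23 22
f 12 22 29
f 22 11 28
f 29 28 15
f 22 28 29
f 12 29 34
f 29 15 35
f 34 35 17
f 29 35 34
f 12 34 38
f 34 17 41
f 38 41 18
f 34 41 38
f 13 39 27
f 39 18 40
f 27 40 14
f 39 40 27
f 11 23 47
f 23 13 48
f 47 48 20
f 23 48 47
f 15 28 44
f 28 11 43
f 44 43 19
f 28 43 44
f 17 35 36
f 35 15 32
f 36 32 16
f 35 32 36
f 18 41 37
f 41 17 33
f 37 33 10
f 41 33 37

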